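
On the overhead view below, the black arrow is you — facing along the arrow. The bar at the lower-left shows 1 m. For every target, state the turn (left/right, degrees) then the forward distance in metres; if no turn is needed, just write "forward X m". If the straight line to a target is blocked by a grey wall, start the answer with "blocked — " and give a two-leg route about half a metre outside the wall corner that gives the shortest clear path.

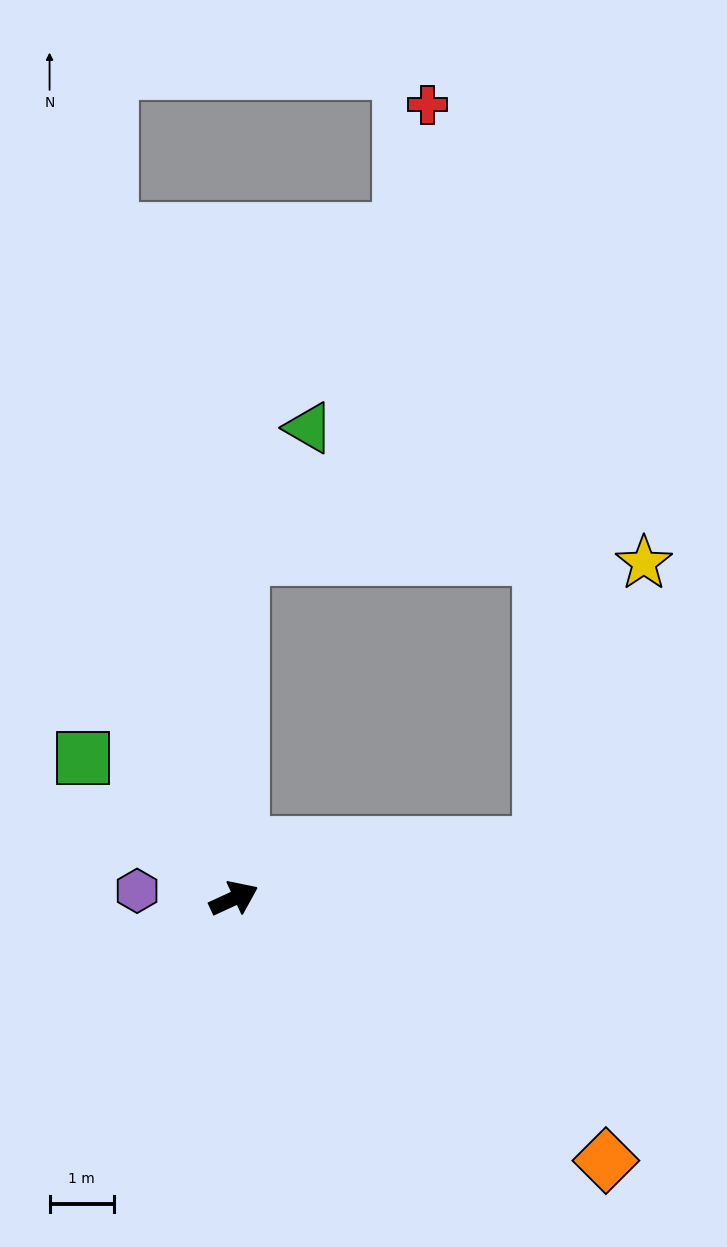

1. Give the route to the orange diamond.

turn right 60°, forward 7.1 m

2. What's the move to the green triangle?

blocked — turn left 64°, forward 5.3 m, then turn right 26°, forward 2.3 m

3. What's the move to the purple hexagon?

turn left 151°, forward 1.5 m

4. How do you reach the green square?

turn left 112°, forward 3.2 m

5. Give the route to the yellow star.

blocked — turn right 15°, forward 4.8 m, then turn left 60°, forward 4.7 m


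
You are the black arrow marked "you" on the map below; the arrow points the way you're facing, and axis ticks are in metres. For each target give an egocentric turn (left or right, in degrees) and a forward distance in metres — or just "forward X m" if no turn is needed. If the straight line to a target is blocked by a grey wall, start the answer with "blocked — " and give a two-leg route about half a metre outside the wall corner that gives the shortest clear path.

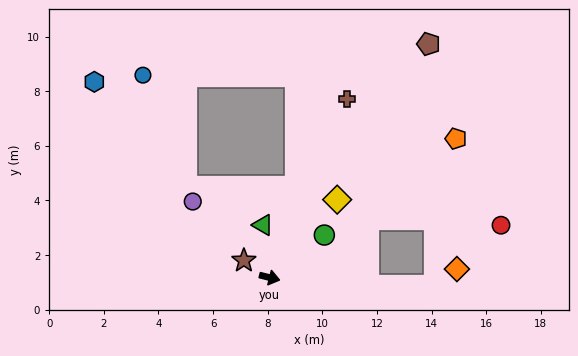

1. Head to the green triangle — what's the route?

turn left 111°, forward 1.9 m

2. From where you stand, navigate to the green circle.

turn left 52°, forward 2.5 m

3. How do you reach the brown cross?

turn left 81°, forward 7.1 m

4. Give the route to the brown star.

turn left 161°, forward 1.1 m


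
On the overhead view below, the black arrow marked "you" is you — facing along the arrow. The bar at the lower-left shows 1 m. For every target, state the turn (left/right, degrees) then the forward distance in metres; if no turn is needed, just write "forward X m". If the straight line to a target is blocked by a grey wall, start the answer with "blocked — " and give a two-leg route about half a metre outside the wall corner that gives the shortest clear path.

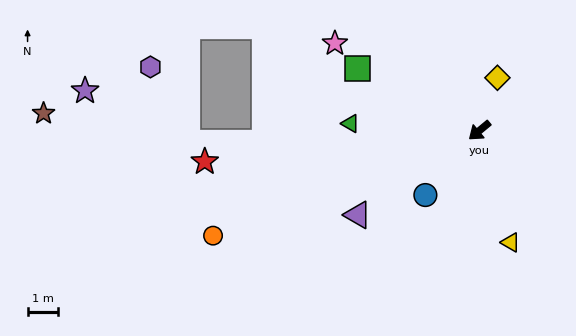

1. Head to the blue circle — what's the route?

turn left 10°, forward 2.7 m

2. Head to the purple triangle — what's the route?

turn right 5°, forward 4.8 m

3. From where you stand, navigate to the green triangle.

turn right 43°, forward 4.2 m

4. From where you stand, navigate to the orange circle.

turn right 18°, forward 9.3 m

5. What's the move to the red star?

turn right 33°, forward 9.0 m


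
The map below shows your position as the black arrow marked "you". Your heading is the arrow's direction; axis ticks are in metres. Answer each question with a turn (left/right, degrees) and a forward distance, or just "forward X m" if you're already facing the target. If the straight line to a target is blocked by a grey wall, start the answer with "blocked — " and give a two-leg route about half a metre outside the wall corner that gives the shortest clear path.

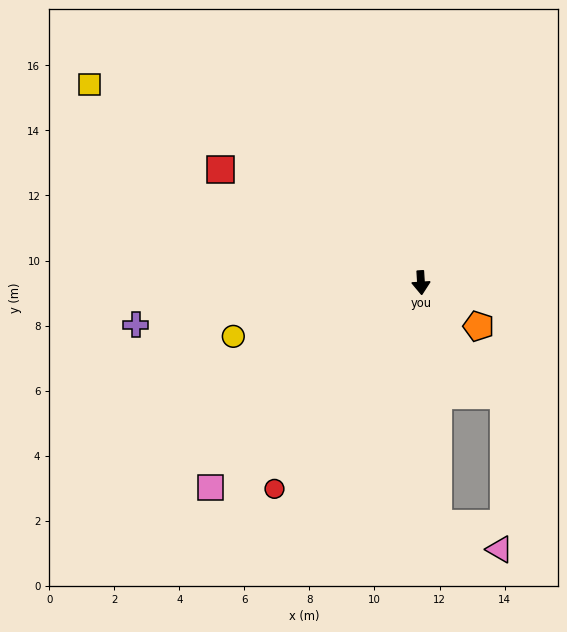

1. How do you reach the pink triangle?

blocked — forward 7.4 m, then turn left 64°, forward 2.0 m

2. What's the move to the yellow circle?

turn right 78°, forward 6.0 m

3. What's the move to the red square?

turn right 123°, forward 7.1 m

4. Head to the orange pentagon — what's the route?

turn left 49°, forward 2.2 m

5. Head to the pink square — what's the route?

turn right 49°, forward 9.0 m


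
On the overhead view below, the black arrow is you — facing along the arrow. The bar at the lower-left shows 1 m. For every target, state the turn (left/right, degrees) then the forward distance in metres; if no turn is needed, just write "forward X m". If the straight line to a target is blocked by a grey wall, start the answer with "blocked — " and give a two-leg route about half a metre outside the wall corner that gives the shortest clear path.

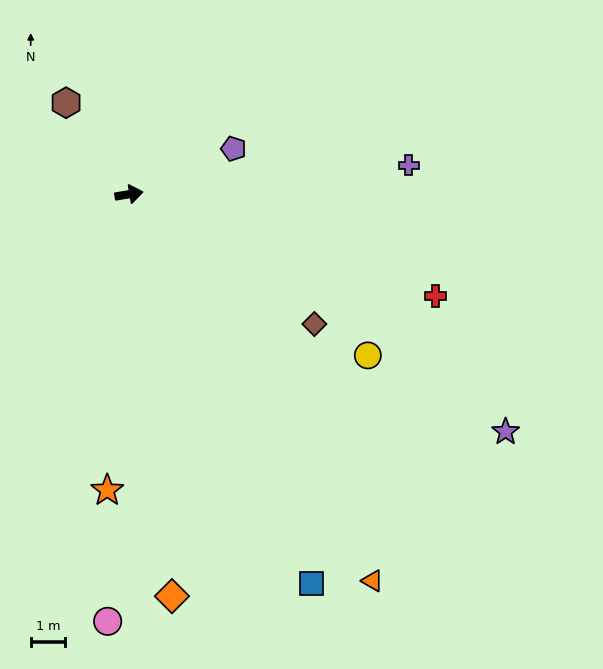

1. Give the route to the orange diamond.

turn right 93°, forward 11.8 m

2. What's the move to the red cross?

turn right 28°, forward 9.4 m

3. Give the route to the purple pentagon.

turn left 14°, forward 3.3 m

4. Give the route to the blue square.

turn right 74°, forward 12.6 m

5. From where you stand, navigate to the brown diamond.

turn right 44°, forward 6.6 m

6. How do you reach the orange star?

turn right 104°, forward 8.7 m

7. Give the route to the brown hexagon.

turn left 115°, forward 3.2 m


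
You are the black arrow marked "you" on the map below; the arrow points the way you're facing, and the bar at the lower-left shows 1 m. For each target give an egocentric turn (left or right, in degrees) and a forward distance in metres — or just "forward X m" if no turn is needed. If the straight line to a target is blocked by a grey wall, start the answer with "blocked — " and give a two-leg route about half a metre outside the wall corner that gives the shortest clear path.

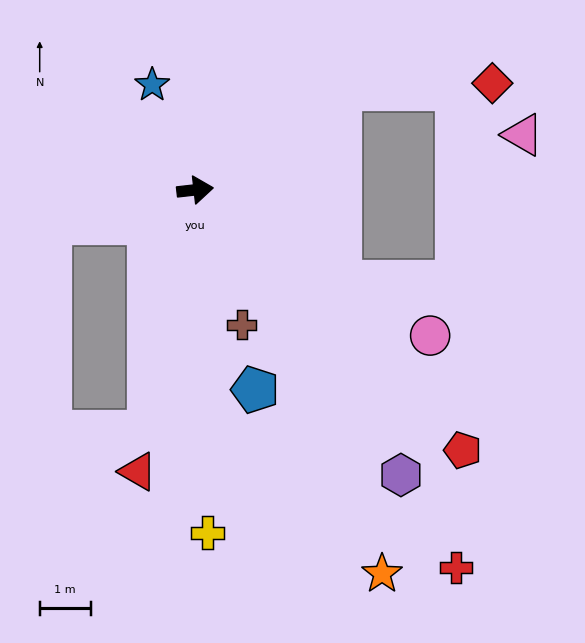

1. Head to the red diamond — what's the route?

blocked — turn left 28°, forward 3.5 m, then turn right 32°, forward 3.0 m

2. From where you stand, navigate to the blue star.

turn left 106°, forward 2.2 m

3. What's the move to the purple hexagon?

turn right 61°, forward 6.9 m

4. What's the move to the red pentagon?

turn right 51°, forward 7.3 m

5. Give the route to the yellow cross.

turn right 94°, forward 6.7 m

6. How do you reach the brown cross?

turn right 77°, forward 2.8 m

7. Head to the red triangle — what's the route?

turn right 108°, forward 5.6 m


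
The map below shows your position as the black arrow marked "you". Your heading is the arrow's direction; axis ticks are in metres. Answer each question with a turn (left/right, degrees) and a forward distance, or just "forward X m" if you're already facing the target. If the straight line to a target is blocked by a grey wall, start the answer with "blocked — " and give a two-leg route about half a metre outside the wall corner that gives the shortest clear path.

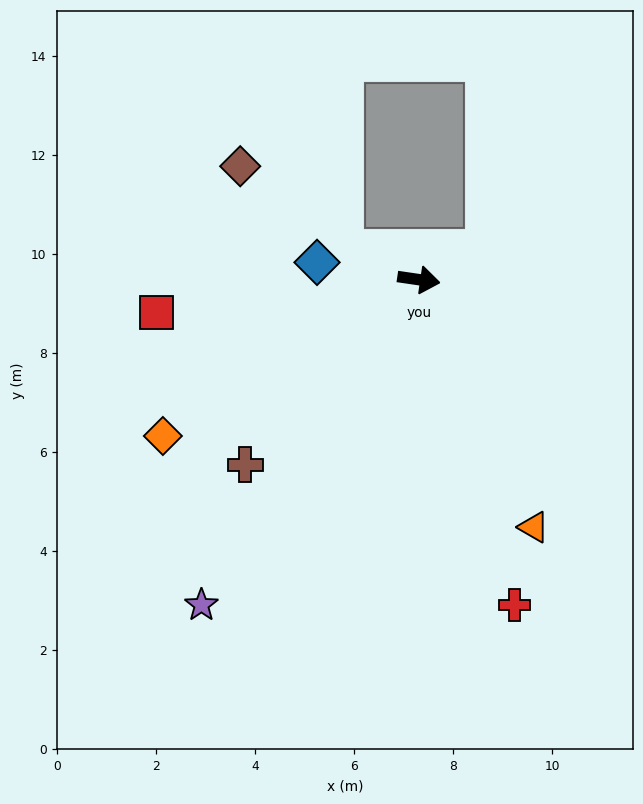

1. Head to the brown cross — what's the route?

turn right 125°, forward 5.1 m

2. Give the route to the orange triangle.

turn right 57°, forward 5.5 m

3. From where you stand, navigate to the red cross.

turn right 65°, forward 6.9 m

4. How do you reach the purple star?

turn right 115°, forward 7.9 m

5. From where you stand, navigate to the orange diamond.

turn right 140°, forward 6.1 m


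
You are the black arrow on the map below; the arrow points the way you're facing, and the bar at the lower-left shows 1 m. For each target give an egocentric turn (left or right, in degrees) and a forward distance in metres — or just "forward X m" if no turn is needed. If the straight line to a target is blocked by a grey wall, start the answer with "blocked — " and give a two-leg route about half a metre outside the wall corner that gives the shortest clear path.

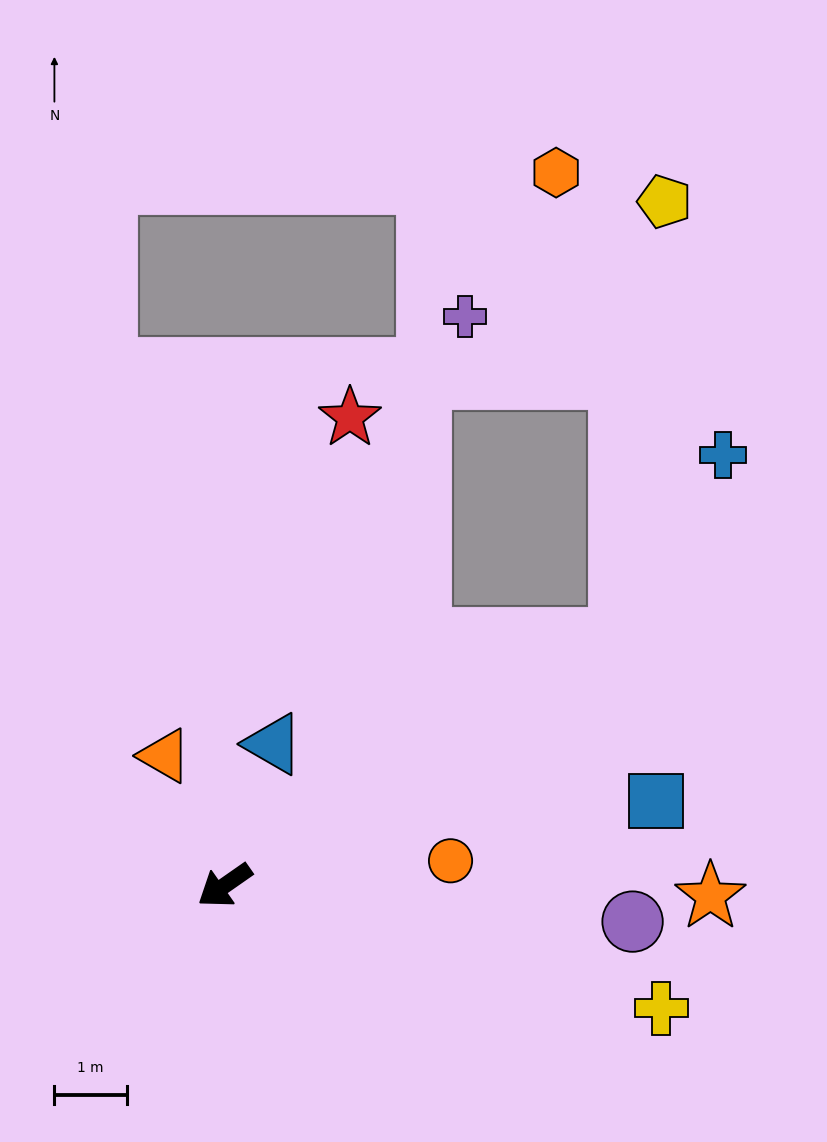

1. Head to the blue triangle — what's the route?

turn right 144°, forward 2.1 m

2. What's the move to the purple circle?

turn left 140°, forward 5.7 m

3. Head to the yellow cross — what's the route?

turn left 129°, forward 6.3 m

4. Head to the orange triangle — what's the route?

turn right 100°, forward 2.0 m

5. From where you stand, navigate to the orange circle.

turn left 151°, forward 3.1 m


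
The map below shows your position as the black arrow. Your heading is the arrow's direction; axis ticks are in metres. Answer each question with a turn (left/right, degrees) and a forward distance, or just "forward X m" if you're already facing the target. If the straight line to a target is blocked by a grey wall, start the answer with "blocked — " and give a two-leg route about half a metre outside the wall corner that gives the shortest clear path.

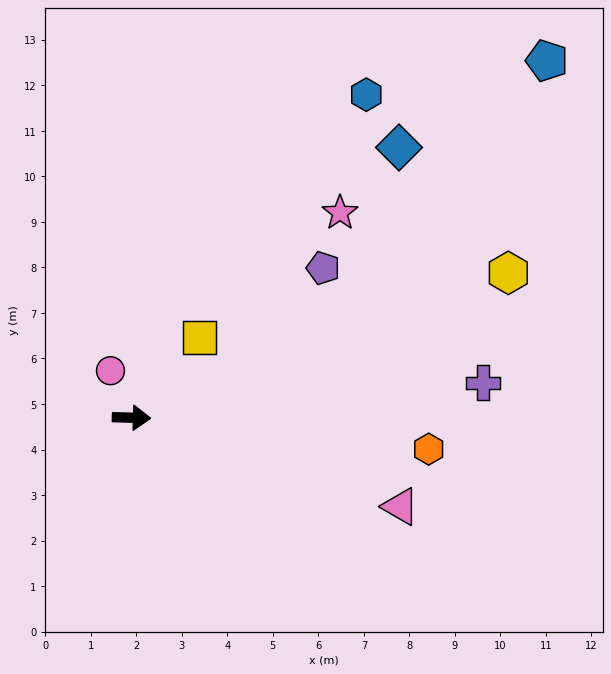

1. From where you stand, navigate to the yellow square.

turn left 51°, forward 2.3 m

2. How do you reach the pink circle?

turn left 116°, forward 1.1 m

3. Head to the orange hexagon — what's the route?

turn right 4°, forward 6.6 m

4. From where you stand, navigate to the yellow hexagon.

turn left 23°, forward 8.9 m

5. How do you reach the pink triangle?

turn right 17°, forward 6.2 m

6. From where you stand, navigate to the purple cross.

turn left 7°, forward 7.8 m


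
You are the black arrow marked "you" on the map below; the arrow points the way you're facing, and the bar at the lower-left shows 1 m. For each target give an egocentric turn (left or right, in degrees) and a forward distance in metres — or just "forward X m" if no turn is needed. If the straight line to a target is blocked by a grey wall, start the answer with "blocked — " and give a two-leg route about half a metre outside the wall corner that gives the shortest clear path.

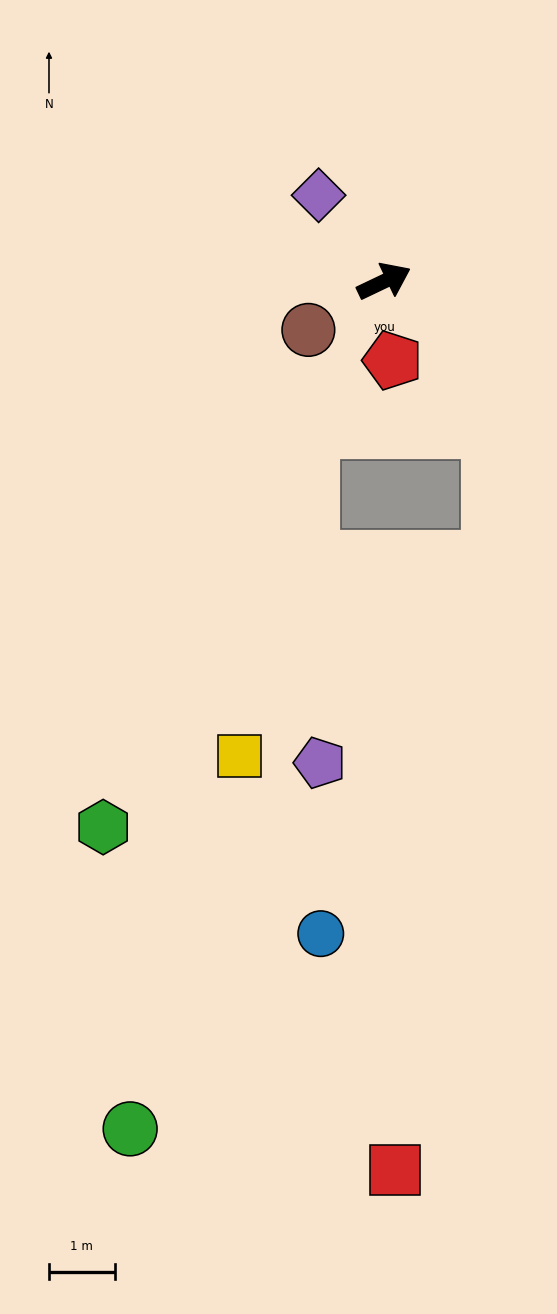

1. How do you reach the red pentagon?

turn right 109°, forward 1.2 m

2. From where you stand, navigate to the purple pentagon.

blocked — turn right 142°, forward 2.5 m, then turn left 28°, forward 5.1 m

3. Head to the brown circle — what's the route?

turn right 173°, forward 1.4 m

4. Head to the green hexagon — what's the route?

turn right 143°, forward 9.3 m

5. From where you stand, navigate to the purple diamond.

turn left 102°, forward 1.6 m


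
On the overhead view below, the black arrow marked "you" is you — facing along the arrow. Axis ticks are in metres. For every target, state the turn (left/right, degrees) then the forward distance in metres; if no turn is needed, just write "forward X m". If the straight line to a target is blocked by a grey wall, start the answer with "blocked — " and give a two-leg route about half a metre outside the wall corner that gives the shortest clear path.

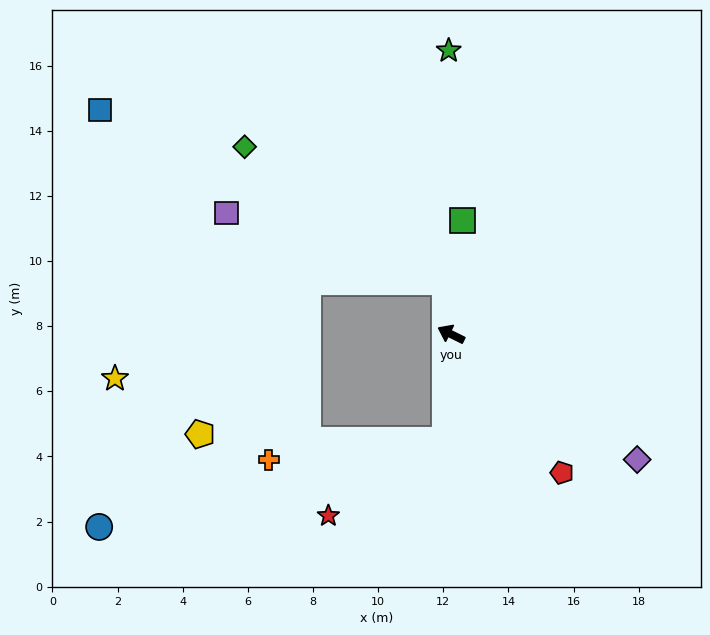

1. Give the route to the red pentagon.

turn left 155°, forward 5.4 m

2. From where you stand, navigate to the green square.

turn right 69°, forward 3.5 m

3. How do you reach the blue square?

blocked — turn right 58°, forward 1.6 m, then turn left 58°, forward 11.9 m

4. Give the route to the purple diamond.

turn left 172°, forward 6.9 m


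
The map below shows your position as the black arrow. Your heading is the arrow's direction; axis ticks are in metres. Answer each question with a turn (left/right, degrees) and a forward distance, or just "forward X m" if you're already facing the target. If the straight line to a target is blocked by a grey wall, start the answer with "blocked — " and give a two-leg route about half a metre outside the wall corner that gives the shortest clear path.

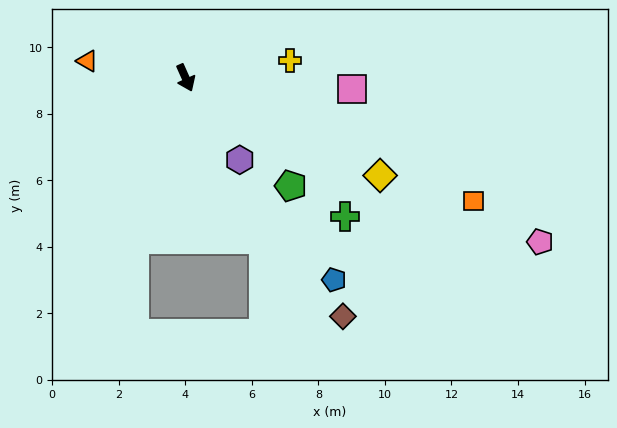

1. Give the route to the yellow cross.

turn left 75°, forward 3.2 m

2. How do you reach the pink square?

turn left 62°, forward 5.0 m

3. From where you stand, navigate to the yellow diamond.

turn left 39°, forward 6.5 m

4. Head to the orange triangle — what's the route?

turn right 124°, forward 3.0 m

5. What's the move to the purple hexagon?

turn left 9°, forward 3.0 m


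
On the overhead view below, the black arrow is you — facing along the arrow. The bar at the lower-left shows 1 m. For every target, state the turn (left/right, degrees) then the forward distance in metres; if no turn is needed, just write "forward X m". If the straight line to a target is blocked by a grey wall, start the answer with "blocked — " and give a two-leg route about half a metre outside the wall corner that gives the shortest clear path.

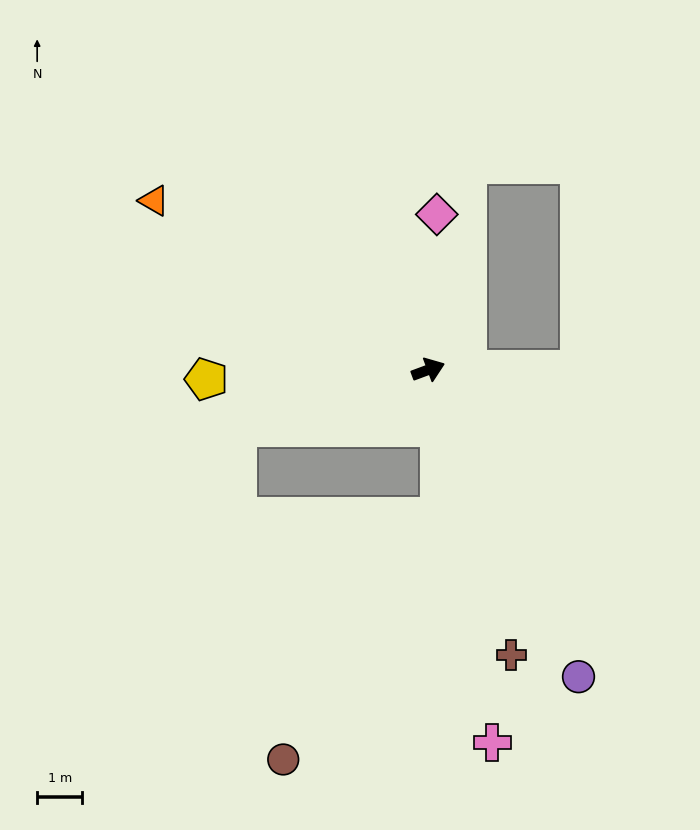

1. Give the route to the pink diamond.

turn left 66°, forward 3.5 m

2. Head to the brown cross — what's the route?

turn right 94°, forward 6.6 m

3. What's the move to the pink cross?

turn right 101°, forward 8.4 m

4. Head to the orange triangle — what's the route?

turn left 128°, forward 7.2 m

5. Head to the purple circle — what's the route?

turn right 84°, forward 7.6 m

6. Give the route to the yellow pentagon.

turn left 162°, forward 4.9 m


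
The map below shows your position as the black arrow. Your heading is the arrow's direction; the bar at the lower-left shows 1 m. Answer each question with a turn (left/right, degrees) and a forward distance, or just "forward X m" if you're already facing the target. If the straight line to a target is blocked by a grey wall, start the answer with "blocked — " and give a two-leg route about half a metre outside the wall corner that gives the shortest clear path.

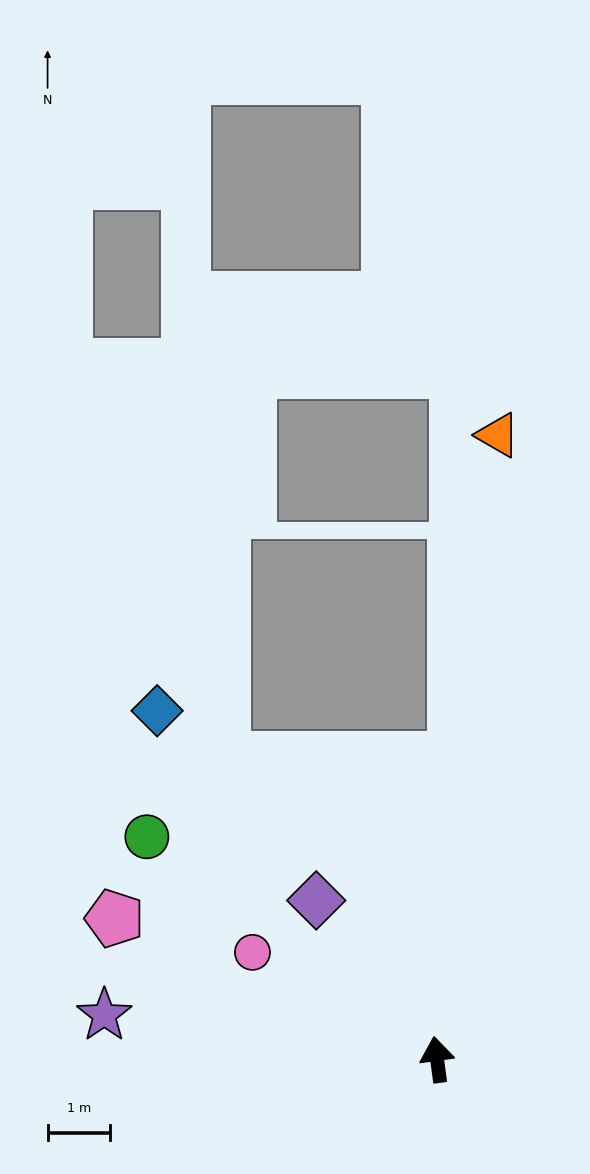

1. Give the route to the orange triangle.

turn right 13°, forward 10.1 m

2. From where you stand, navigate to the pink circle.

turn left 52°, forward 3.4 m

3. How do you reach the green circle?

turn left 45°, forward 5.9 m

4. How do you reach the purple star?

turn left 75°, forward 5.4 m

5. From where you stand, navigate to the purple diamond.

turn left 30°, forward 3.2 m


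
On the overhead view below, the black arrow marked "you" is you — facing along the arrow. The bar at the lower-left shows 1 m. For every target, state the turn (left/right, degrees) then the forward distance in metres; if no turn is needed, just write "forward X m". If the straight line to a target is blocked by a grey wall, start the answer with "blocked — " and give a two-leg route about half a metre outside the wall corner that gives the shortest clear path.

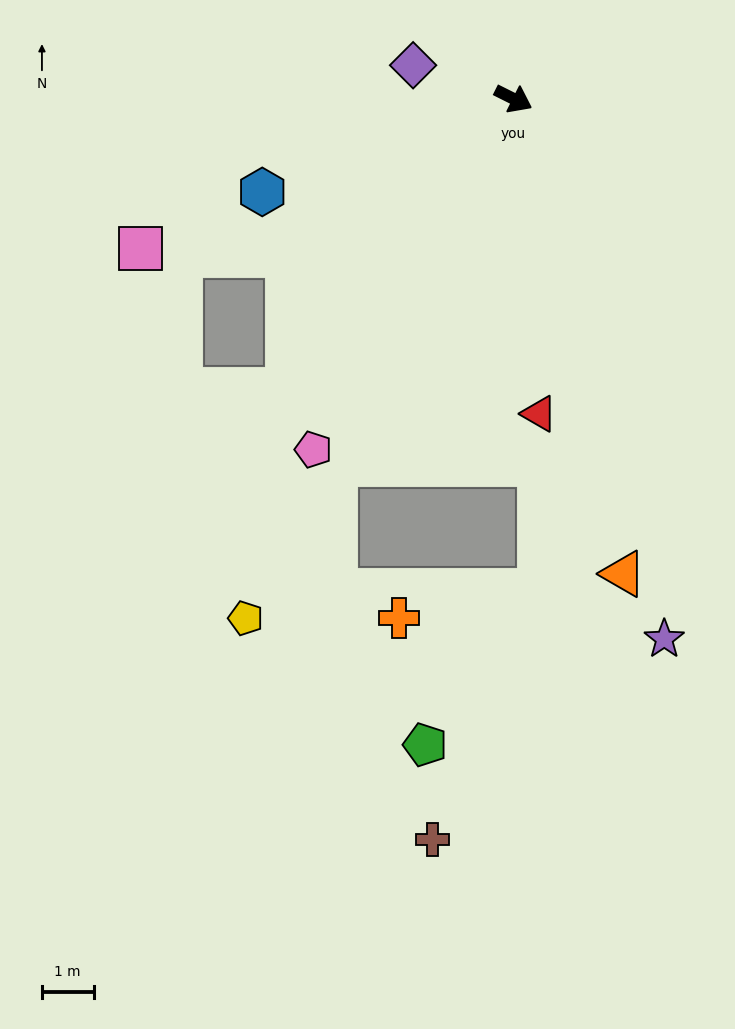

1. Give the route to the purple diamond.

turn right 172°, forward 2.1 m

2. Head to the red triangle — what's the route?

turn right 59°, forward 6.1 m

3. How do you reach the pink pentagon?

turn right 93°, forward 7.8 m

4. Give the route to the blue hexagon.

turn right 133°, forward 5.2 m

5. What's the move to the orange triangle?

turn right 50°, forward 9.5 m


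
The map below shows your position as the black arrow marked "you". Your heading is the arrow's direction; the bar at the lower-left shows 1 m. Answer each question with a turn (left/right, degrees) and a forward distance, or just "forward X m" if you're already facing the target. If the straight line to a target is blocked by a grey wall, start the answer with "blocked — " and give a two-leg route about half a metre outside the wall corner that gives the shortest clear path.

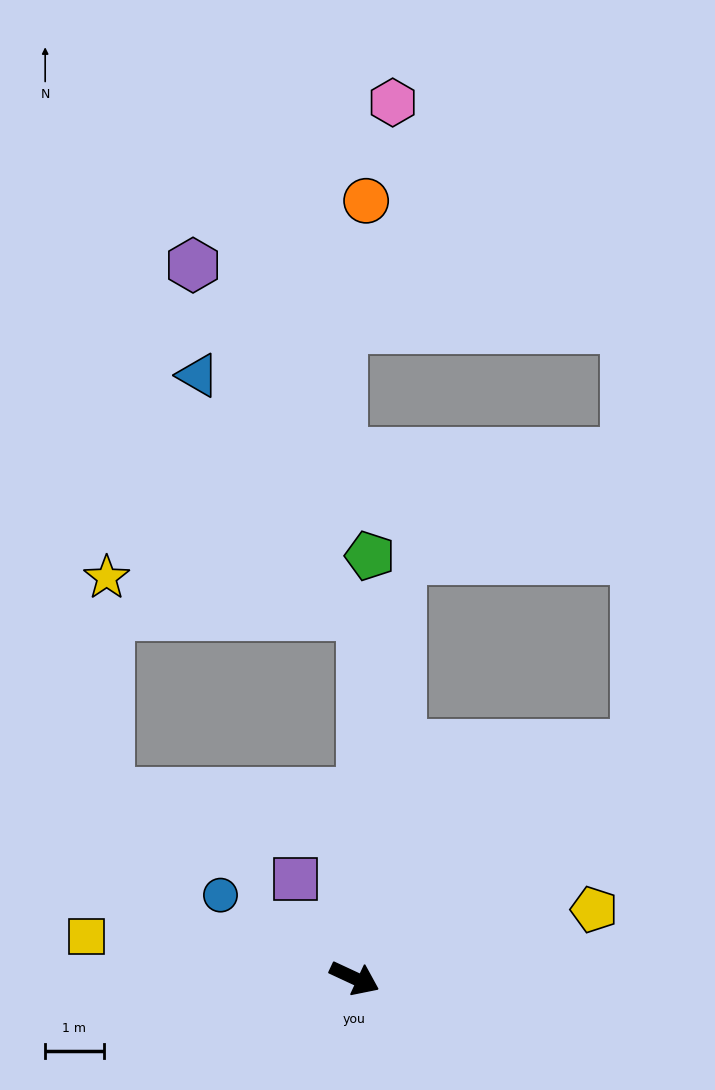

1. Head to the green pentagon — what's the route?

turn left 113°, forward 7.2 m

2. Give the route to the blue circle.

turn left 173°, forward 2.7 m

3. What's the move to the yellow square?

turn right 164°, forward 4.6 m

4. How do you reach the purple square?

turn left 146°, forward 2.0 m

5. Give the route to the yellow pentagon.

turn left 41°, forward 4.3 m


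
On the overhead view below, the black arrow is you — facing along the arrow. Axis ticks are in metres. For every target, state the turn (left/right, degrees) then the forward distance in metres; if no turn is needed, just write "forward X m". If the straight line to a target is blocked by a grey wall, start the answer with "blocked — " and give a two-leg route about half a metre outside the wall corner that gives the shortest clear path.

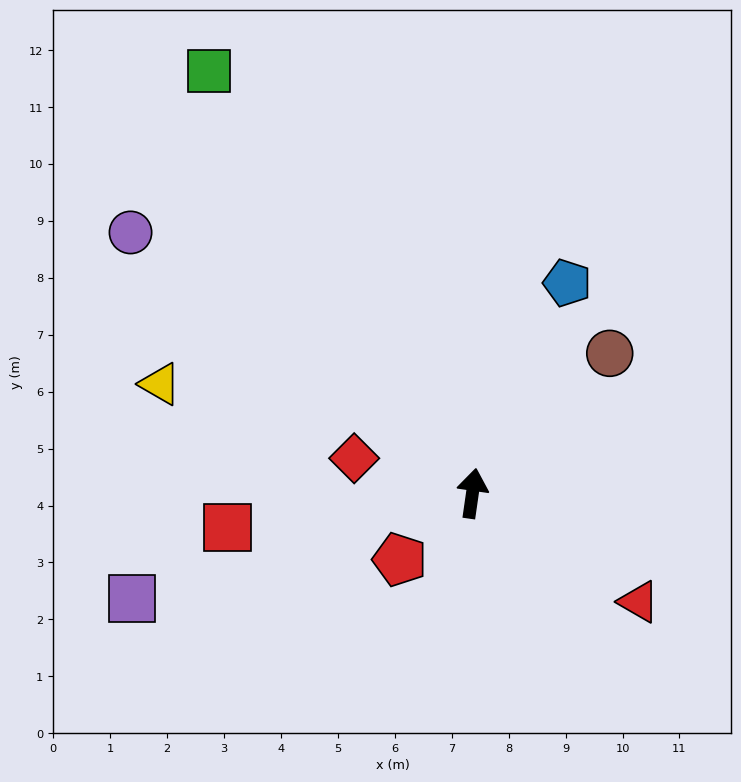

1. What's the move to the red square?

turn left 106°, forward 4.3 m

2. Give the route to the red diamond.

turn left 82°, forward 2.2 m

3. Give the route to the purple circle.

turn left 61°, forward 7.6 m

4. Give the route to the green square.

turn left 40°, forward 8.8 m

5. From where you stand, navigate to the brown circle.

turn right 36°, forward 3.4 m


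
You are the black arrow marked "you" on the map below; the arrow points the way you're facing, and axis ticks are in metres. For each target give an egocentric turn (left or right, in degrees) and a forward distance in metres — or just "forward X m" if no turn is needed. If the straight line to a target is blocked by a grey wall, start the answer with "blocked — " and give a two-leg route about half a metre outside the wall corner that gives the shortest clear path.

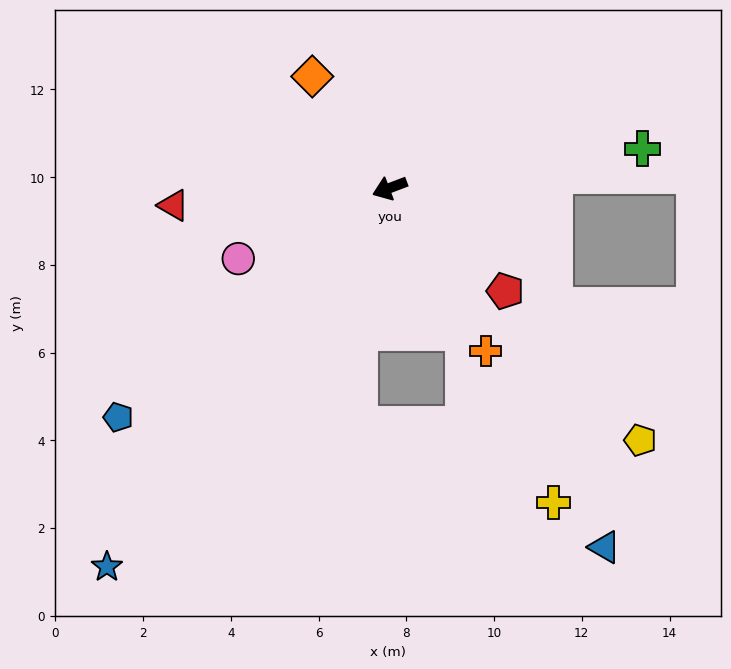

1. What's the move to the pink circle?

turn left 4°, forward 3.8 m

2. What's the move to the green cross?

turn left 168°, forward 5.8 m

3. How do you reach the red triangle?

turn right 16°, forward 4.9 m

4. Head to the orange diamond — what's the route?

turn right 76°, forward 3.1 m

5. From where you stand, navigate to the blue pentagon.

turn left 19°, forward 8.1 m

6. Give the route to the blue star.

turn left 32°, forward 10.8 m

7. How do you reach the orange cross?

turn left 100°, forward 4.3 m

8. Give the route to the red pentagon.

turn left 117°, forward 3.5 m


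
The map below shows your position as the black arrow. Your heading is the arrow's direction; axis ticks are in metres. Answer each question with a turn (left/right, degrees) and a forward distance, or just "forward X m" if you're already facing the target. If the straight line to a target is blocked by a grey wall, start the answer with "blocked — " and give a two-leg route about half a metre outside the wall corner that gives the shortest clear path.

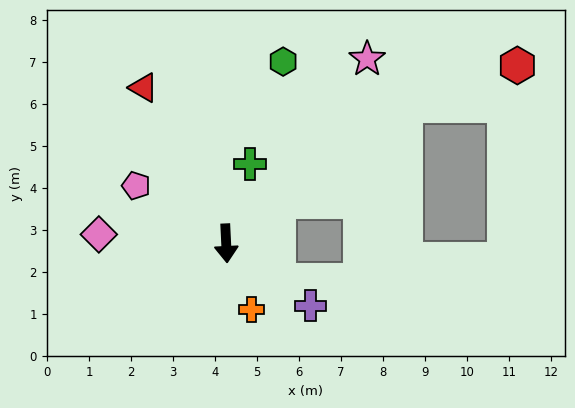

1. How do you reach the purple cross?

turn left 51°, forward 2.5 m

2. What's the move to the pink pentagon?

turn right 125°, forward 2.5 m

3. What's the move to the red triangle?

turn right 155°, forward 4.2 m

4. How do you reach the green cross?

turn left 161°, forward 2.0 m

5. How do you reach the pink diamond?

turn right 97°, forward 3.0 m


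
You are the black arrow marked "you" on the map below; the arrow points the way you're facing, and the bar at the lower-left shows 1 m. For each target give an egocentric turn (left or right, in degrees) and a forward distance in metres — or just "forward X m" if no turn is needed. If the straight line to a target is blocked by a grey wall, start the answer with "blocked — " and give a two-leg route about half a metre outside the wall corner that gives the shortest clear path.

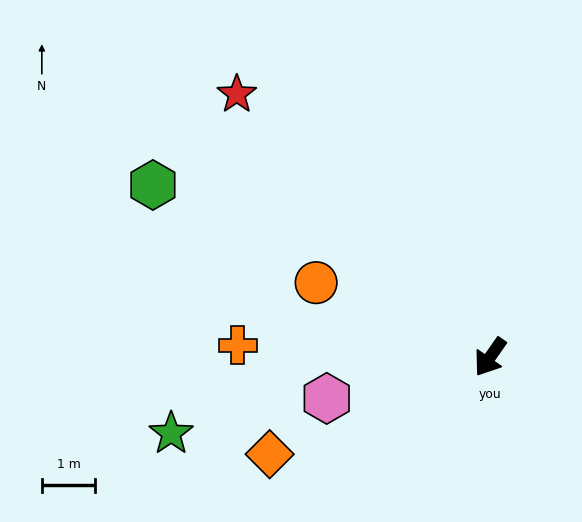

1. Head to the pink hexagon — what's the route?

turn right 41°, forward 3.2 m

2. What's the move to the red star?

turn right 101°, forward 6.9 m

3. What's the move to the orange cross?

turn right 58°, forward 4.7 m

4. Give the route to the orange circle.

turn right 78°, forward 3.6 m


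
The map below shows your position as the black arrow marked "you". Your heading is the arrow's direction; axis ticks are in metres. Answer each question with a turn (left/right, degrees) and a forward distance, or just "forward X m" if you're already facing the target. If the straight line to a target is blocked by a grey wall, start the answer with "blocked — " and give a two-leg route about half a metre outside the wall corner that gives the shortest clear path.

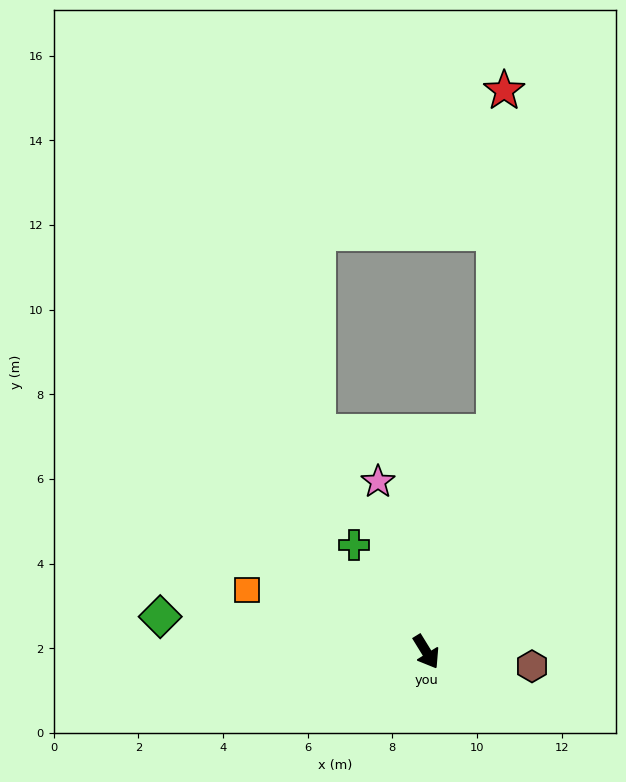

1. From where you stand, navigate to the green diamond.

turn right 129°, forward 6.3 m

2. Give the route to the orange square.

turn right 141°, forward 4.5 m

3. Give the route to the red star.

blocked — turn left 131°, forward 5.4 m, then turn left 16°, forward 8.1 m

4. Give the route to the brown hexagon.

turn left 51°, forward 2.5 m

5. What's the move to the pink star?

turn left 164°, forward 4.2 m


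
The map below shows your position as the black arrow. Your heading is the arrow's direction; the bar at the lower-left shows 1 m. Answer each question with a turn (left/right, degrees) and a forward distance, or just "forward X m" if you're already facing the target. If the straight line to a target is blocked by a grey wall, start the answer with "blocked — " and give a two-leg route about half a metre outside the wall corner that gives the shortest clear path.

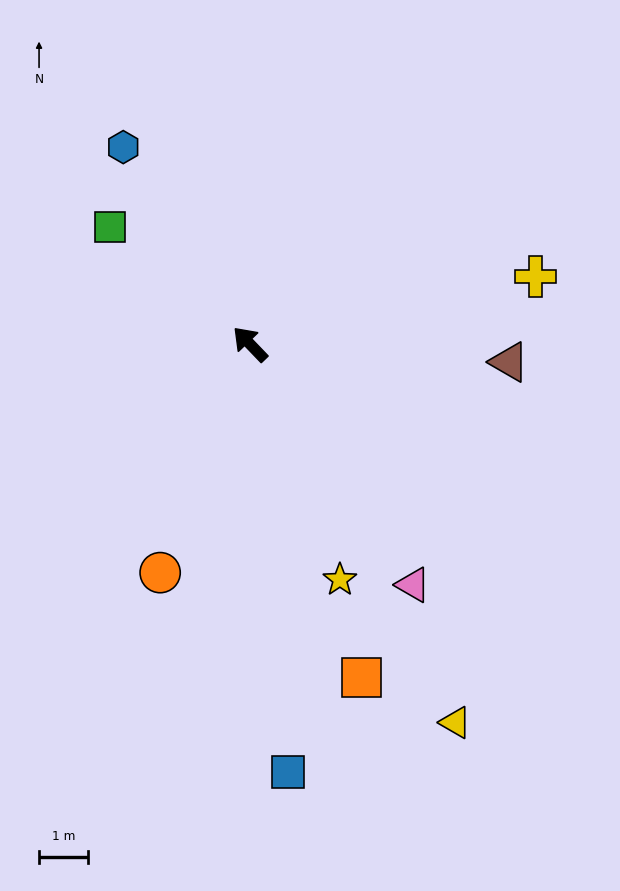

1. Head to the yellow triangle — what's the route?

turn left 165°, forward 8.8 m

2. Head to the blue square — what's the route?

turn left 141°, forward 8.8 m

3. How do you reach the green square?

turn left 6°, forward 3.7 m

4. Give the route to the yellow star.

turn left 157°, forward 5.2 m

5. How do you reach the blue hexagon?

turn right 11°, forward 4.8 m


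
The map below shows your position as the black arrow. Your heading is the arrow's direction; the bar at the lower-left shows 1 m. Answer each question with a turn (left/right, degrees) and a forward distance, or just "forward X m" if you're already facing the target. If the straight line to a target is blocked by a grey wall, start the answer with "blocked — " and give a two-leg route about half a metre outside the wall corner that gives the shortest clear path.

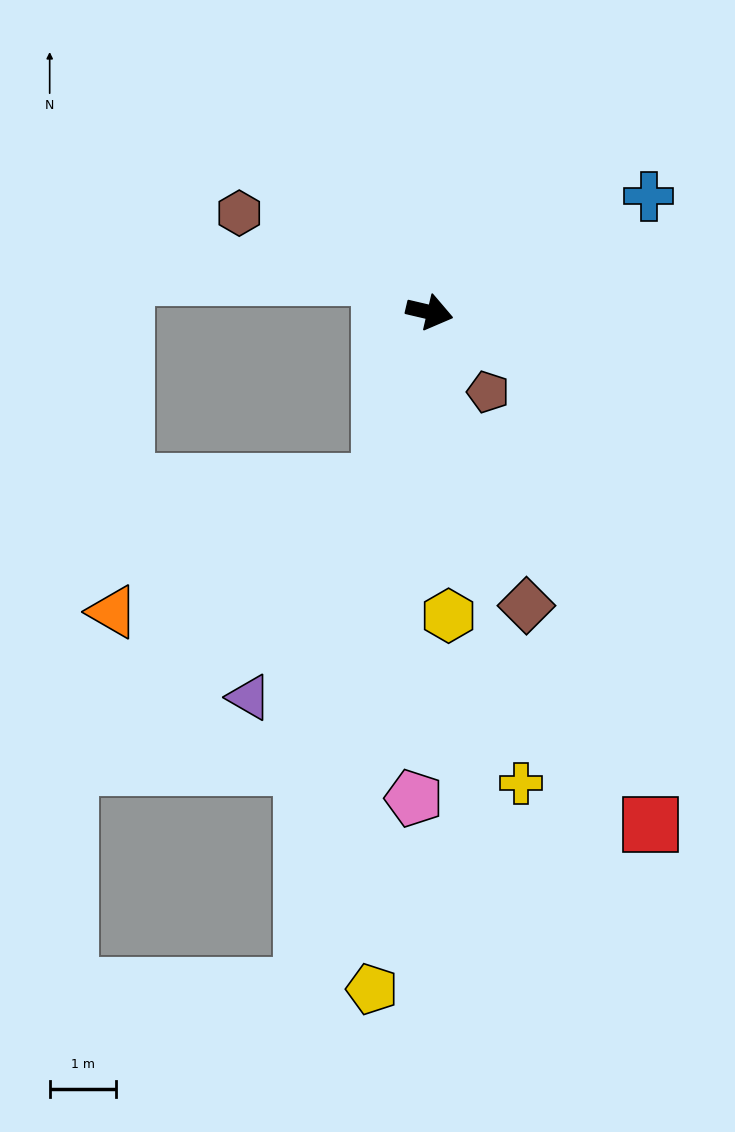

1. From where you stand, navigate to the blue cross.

turn left 41°, forward 3.7 m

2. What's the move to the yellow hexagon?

turn right 73°, forward 4.6 m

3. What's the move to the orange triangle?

blocked — turn right 93°, forward 2.7 m, then turn right 48°, forward 4.5 m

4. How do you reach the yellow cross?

turn right 66°, forward 7.3 m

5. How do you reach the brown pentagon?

turn right 41°, forward 1.5 m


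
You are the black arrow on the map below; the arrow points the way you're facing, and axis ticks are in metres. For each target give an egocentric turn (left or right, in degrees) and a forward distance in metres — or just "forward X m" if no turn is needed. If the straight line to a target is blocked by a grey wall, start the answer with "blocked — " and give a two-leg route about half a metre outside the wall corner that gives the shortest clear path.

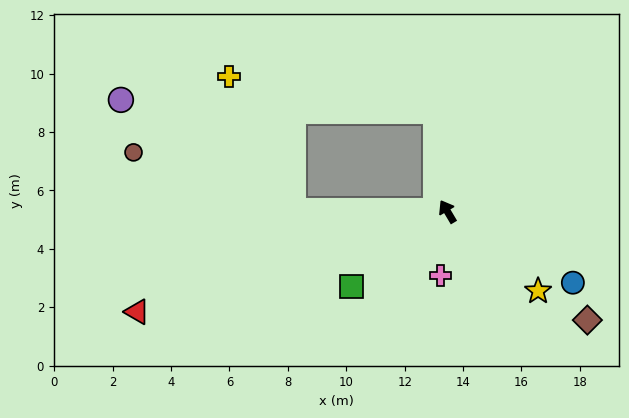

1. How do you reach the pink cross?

turn left 143°, forward 2.2 m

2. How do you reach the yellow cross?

blocked — turn left 59°, forward 5.3 m, then turn right 64°, forward 5.1 m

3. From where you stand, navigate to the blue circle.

turn right 150°, forward 4.9 m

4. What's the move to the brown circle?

blocked — turn left 59°, forward 5.3 m, then turn right 19°, forward 5.8 m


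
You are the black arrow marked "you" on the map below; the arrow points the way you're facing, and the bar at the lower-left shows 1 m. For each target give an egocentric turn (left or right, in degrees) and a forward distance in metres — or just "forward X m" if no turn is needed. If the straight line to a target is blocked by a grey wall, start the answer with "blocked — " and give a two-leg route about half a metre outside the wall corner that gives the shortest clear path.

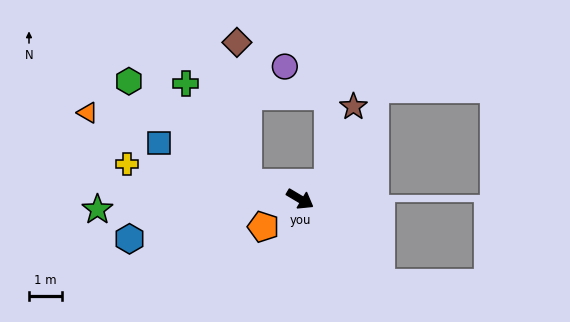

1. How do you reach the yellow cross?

turn right 161°, forward 5.4 m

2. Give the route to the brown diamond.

blocked — turn right 167°, forward 1.6 m, then turn right 68°, forward 4.3 m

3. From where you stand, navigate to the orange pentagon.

turn right 112°, forward 1.4 m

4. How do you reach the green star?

turn right 146°, forward 6.2 m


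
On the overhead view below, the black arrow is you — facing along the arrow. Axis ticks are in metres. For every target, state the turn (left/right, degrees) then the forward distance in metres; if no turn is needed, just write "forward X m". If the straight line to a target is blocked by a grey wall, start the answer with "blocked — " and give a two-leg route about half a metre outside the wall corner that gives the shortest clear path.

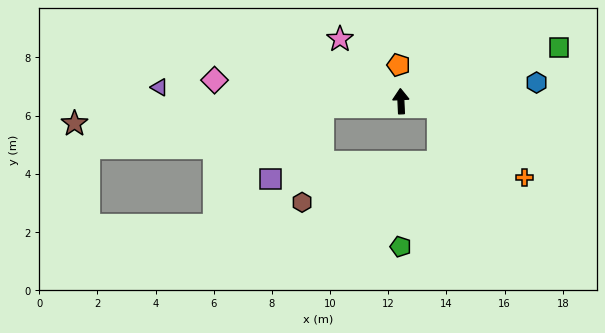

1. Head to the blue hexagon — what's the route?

turn right 85°, forward 4.7 m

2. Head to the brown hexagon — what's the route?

blocked — turn left 91°, forward 2.7 m, then turn left 75°, forward 3.4 m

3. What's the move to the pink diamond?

turn left 81°, forward 6.4 m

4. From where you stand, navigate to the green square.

turn right 74°, forward 5.7 m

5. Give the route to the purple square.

blocked — turn left 91°, forward 2.7 m, then turn left 51°, forward 3.0 m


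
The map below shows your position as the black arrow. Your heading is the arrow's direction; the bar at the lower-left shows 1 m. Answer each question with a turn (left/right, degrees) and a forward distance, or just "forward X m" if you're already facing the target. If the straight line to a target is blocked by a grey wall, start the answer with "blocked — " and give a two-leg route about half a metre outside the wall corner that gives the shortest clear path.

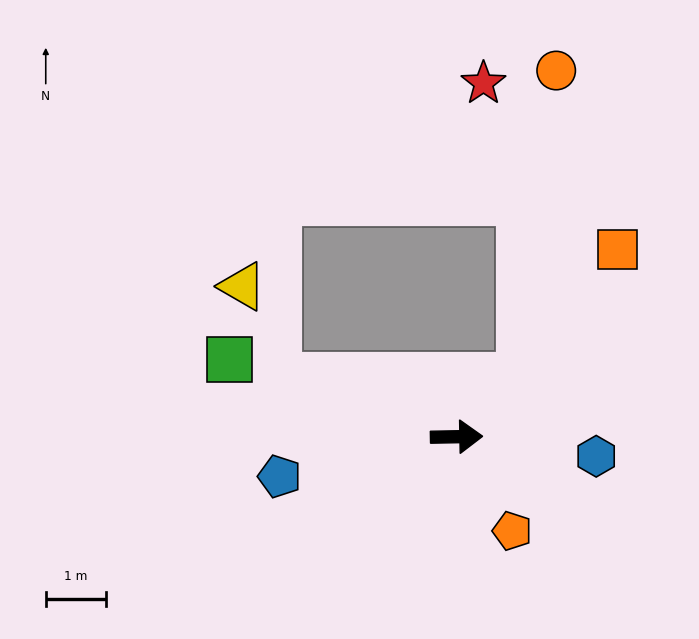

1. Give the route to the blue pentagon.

turn right 168°, forward 3.0 m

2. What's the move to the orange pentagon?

turn right 60°, forward 1.8 m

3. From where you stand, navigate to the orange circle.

blocked — turn left 41°, forward 1.5 m, then turn left 42°, forward 5.1 m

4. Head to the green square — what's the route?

turn left 160°, forward 4.0 m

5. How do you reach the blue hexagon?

turn right 9°, forward 2.3 m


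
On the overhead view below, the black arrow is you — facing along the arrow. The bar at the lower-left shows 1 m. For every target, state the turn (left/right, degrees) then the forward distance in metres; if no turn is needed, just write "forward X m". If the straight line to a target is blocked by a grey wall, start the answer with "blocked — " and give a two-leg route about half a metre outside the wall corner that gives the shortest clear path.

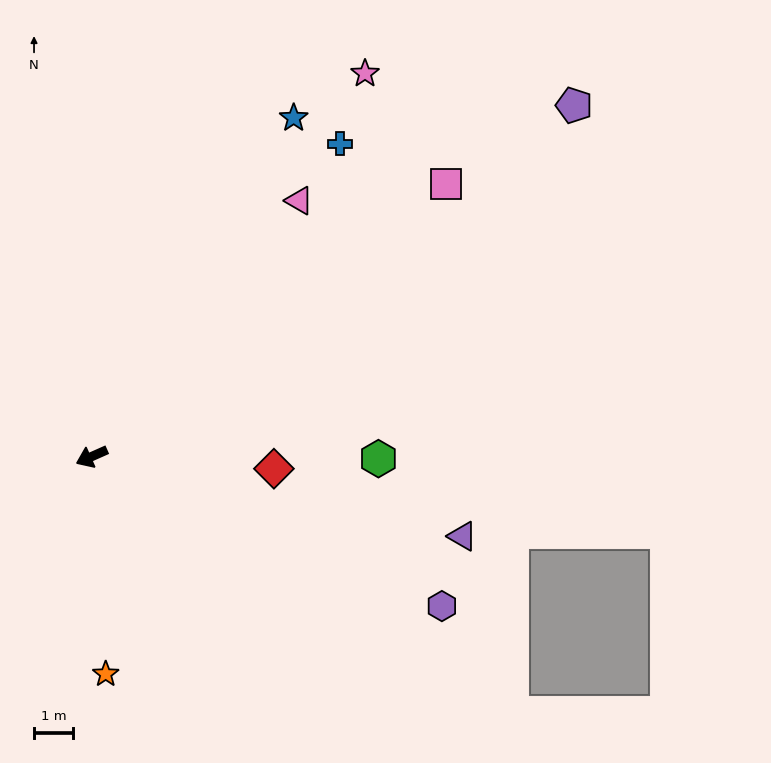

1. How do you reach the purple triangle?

turn left 144°, forward 9.7 m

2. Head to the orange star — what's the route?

turn left 70°, forward 5.6 m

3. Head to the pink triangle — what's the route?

turn right 153°, forward 8.4 m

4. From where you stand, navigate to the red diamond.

turn left 152°, forward 4.7 m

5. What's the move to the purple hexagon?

turn left 133°, forward 9.7 m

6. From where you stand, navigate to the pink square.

turn right 166°, forward 11.4 m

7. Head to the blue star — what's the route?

turn right 145°, forward 10.1 m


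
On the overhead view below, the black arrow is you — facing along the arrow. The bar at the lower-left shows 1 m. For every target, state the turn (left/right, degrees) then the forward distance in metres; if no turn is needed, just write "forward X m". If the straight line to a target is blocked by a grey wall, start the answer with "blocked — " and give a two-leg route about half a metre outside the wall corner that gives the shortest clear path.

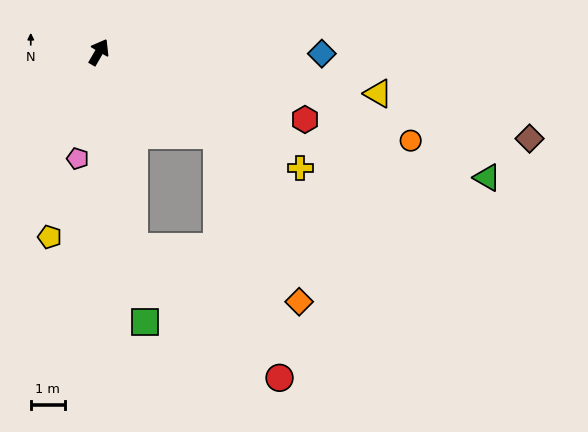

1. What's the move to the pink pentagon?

turn right 161°, forward 3.2 m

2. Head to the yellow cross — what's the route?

turn right 90°, forward 6.8 m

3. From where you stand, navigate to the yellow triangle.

turn right 68°, forward 8.3 m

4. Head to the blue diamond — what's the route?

turn right 60°, forward 6.5 m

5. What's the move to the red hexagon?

turn right 78°, forward 6.3 m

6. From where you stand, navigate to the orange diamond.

blocked — turn right 95°, forward 4.2 m, then turn right 29°, forward 5.5 m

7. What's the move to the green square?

turn right 140°, forward 8.0 m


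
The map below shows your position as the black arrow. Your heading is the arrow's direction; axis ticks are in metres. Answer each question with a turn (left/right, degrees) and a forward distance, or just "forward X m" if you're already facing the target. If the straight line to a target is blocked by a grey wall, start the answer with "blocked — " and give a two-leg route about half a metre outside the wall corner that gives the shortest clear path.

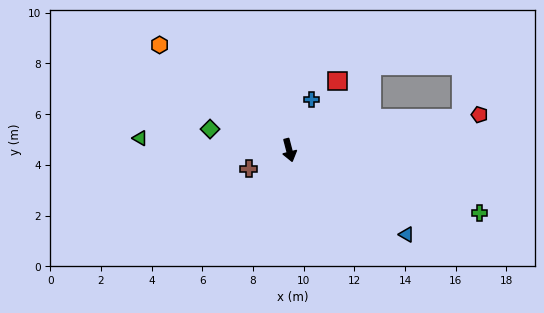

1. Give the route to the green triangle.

turn right 109°, forward 5.9 m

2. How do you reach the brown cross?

turn right 80°, forward 1.8 m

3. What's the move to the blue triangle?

turn left 40°, forward 5.7 m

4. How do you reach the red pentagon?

turn left 86°, forward 7.6 m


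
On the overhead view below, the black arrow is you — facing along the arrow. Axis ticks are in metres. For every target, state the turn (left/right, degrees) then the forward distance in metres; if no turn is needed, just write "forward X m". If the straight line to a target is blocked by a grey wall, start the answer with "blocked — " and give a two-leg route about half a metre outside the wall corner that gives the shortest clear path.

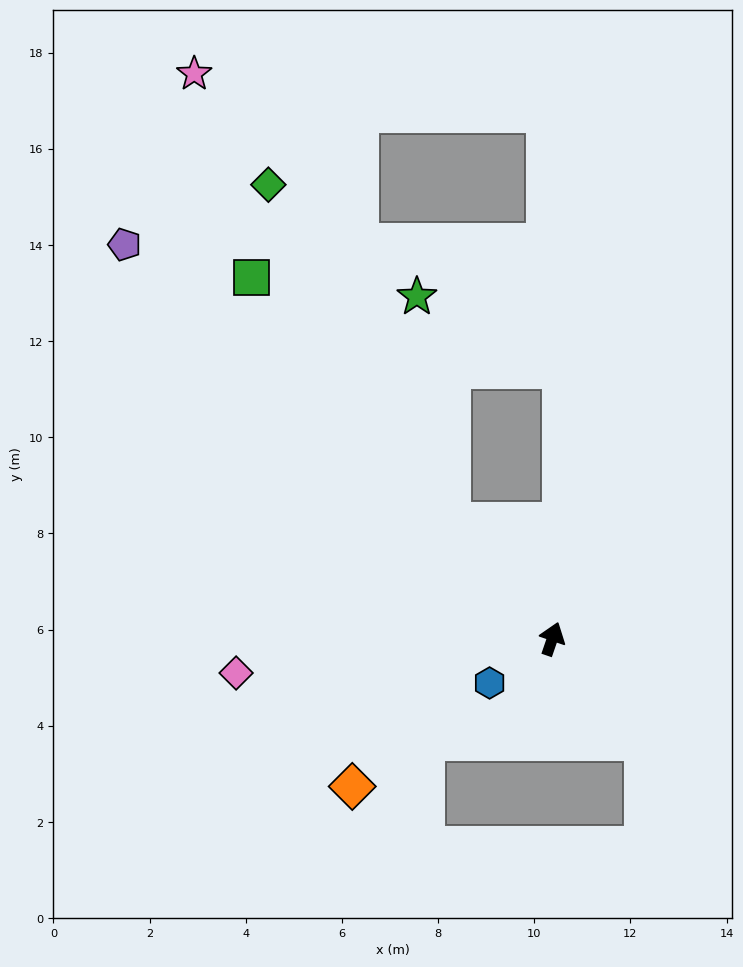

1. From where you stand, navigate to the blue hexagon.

turn left 144°, forward 1.6 m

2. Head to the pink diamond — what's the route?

turn left 115°, forward 6.6 m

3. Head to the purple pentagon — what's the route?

turn left 66°, forward 12.1 m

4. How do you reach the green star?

blocked — turn left 60°, forward 3.2 m, then turn right 33°, forward 4.8 m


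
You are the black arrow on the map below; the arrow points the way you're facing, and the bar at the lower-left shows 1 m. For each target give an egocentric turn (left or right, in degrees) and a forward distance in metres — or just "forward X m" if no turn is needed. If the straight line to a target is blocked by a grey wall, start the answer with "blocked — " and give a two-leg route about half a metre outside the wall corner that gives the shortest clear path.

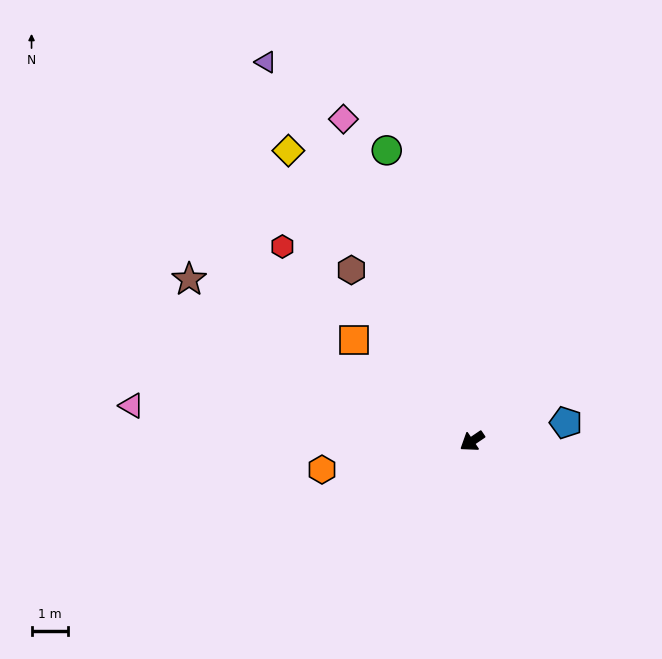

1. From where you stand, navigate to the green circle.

turn right 108°, forward 8.4 m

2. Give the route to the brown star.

turn right 64°, forward 9.0 m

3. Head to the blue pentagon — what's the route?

turn left 157°, forward 2.6 m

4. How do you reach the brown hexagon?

turn right 89°, forward 5.8 m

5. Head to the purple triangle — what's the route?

turn right 96°, forward 11.9 m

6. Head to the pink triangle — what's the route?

turn right 40°, forward 9.5 m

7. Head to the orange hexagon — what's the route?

turn right 23°, forward 4.2 m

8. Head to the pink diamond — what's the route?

turn right 102°, forward 9.6 m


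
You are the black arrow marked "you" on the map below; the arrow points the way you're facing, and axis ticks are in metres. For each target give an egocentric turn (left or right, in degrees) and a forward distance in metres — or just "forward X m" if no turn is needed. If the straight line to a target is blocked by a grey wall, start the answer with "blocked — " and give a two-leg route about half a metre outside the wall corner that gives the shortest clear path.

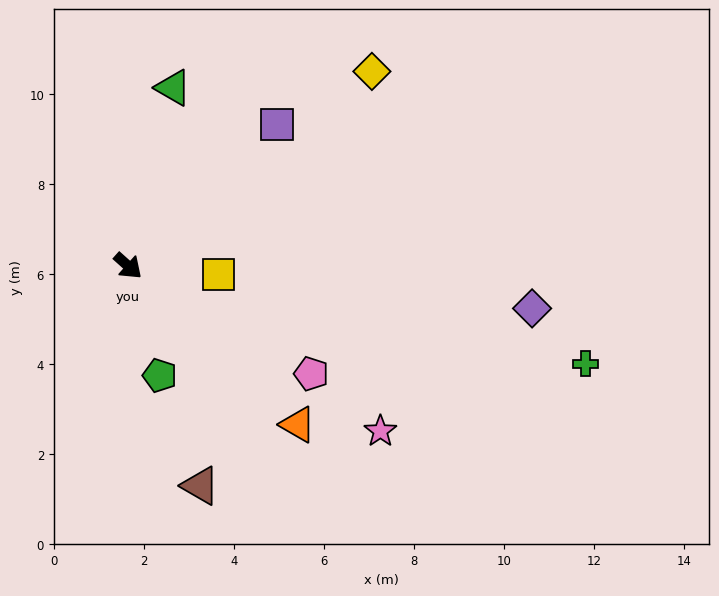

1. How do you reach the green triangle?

turn left 118°, forward 4.1 m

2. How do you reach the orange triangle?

forward 5.2 m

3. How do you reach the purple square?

turn left 85°, forward 4.6 m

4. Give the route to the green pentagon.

turn right 32°, forward 2.5 m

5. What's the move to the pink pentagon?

turn left 11°, forward 4.7 m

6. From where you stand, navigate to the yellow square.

turn left 36°, forward 2.0 m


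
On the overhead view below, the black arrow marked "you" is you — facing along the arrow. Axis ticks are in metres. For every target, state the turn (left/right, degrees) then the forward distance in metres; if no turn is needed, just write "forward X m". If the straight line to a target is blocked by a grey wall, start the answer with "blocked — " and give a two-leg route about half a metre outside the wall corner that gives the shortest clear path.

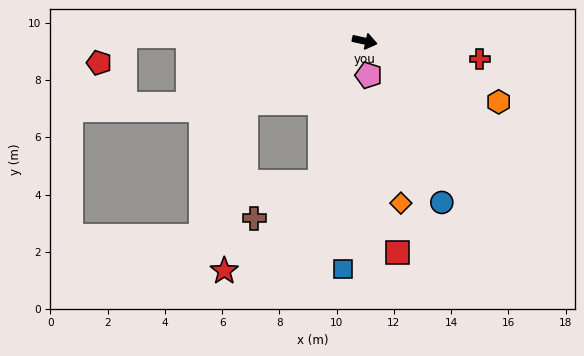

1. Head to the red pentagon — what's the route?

blocked — turn right 169°, forward 8.4 m, then turn left 47°, forward 1.3 m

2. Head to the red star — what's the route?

blocked — turn right 140°, forward 4.7 m, then turn left 55°, forward 5.9 m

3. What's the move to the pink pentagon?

turn right 71°, forward 1.2 m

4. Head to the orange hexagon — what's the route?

turn right 12°, forward 5.1 m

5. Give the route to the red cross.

turn left 4°, forward 4.1 m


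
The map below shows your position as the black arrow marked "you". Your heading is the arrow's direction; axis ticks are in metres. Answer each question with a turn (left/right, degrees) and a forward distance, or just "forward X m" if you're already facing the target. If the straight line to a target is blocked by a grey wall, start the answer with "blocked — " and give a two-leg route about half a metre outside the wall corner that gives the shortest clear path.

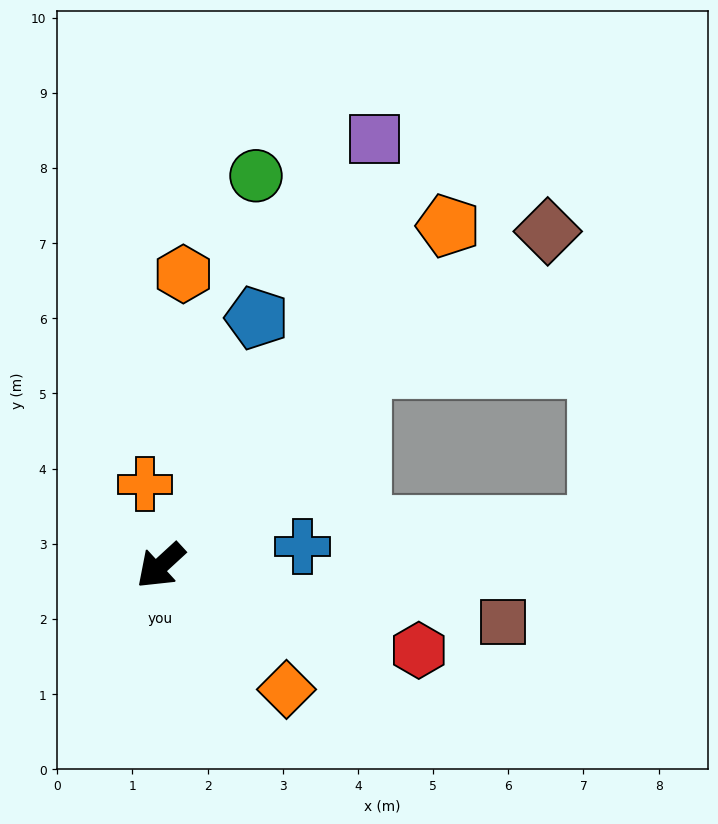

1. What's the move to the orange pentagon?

turn right 173°, forward 5.9 m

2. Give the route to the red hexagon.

turn left 119°, forward 3.6 m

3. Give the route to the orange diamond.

turn left 93°, forward 2.3 m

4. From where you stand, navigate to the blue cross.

turn left 145°, forward 1.9 m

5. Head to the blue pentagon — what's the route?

turn right 154°, forward 3.5 m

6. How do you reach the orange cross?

turn right 122°, forward 1.1 m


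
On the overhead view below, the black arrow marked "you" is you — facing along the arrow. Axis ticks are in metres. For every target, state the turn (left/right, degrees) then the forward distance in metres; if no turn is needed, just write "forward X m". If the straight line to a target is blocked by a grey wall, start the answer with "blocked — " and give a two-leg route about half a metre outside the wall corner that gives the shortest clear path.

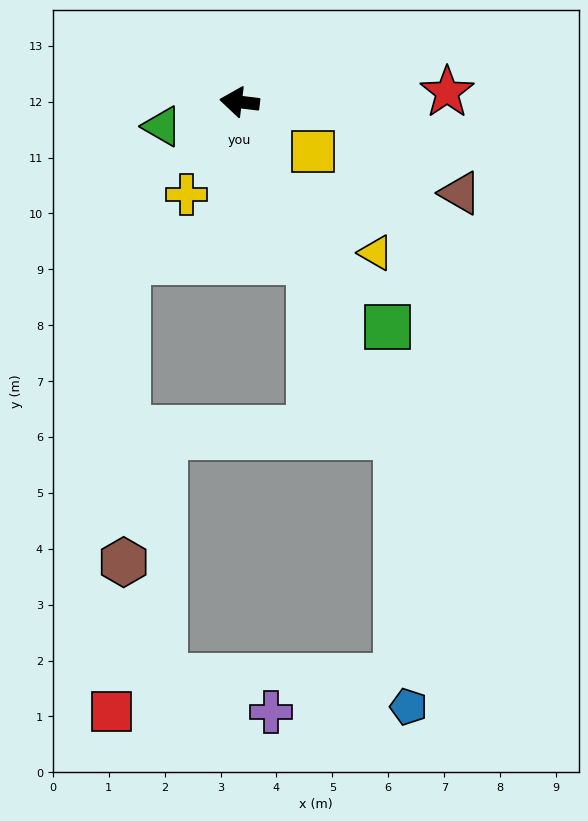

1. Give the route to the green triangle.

turn left 24°, forward 1.5 m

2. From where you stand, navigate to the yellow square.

turn left 153°, forward 1.6 m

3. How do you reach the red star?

turn right 170°, forward 3.7 m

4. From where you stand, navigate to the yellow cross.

turn left 67°, forward 1.9 m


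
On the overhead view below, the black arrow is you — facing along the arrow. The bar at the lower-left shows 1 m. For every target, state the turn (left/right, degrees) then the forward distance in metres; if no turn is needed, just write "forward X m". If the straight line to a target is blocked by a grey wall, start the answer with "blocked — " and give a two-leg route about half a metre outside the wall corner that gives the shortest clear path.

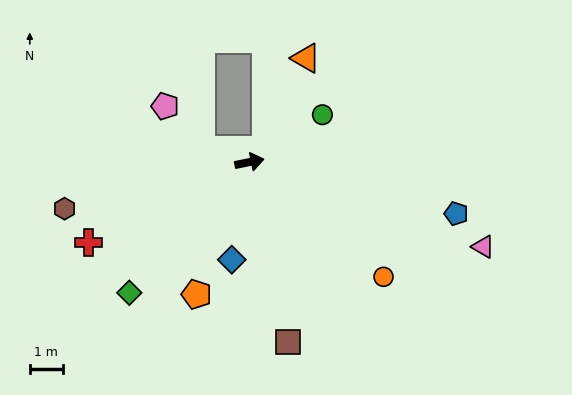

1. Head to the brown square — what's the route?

turn right 89°, forward 5.6 m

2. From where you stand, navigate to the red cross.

turn right 165°, forward 5.4 m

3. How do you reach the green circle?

turn left 21°, forward 2.6 m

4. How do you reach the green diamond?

turn right 144°, forward 5.4 m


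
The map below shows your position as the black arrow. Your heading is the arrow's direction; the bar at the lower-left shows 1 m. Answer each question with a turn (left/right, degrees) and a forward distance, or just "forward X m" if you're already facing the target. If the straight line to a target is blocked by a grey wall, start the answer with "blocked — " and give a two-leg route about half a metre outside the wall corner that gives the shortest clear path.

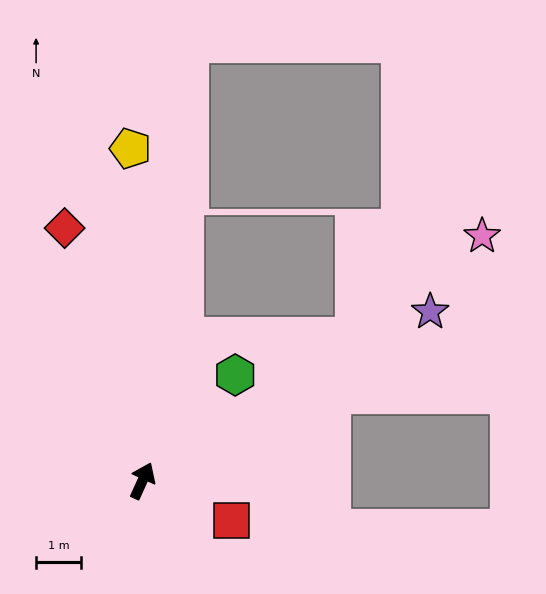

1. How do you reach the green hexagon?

turn right 17°, forward 3.1 m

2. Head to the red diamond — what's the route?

turn left 42°, forward 5.9 m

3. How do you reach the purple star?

turn right 35°, forward 7.4 m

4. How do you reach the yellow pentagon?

turn left 27°, forward 7.4 m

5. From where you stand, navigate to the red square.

turn right 90°, forward 2.2 m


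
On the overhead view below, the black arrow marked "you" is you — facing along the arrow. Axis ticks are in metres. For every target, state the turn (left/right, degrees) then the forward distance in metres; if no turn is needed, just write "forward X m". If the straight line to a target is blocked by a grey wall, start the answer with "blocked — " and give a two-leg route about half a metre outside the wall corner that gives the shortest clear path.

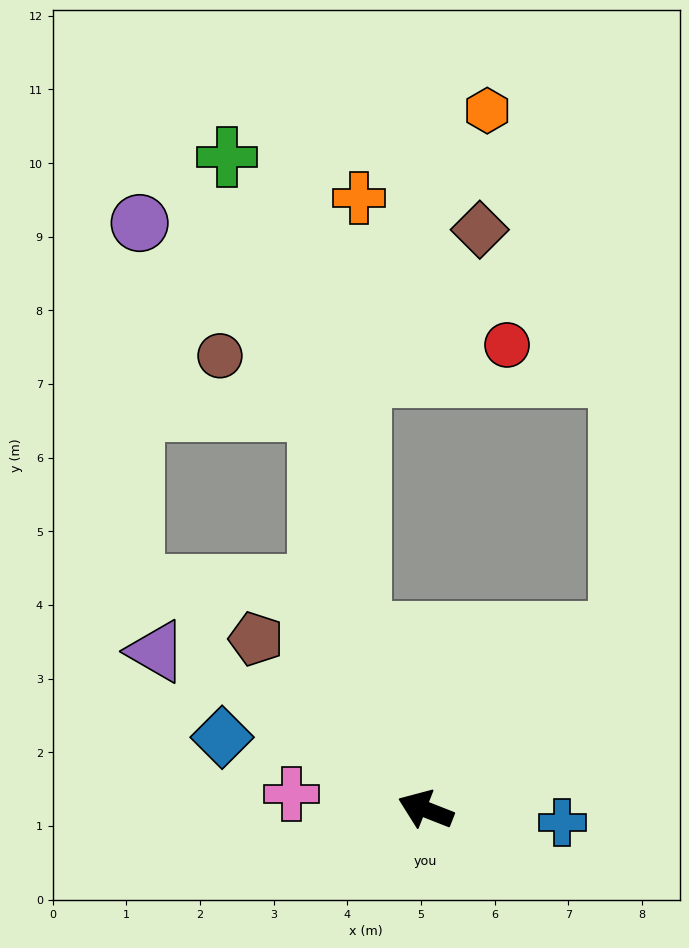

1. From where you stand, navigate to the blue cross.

turn right 164°, forward 1.9 m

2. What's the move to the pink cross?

turn left 15°, forward 1.8 m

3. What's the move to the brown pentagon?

turn right 24°, forward 3.3 m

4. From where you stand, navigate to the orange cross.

blocked — turn right 48°, forward 2.6 m, then turn right 20°, forward 5.9 m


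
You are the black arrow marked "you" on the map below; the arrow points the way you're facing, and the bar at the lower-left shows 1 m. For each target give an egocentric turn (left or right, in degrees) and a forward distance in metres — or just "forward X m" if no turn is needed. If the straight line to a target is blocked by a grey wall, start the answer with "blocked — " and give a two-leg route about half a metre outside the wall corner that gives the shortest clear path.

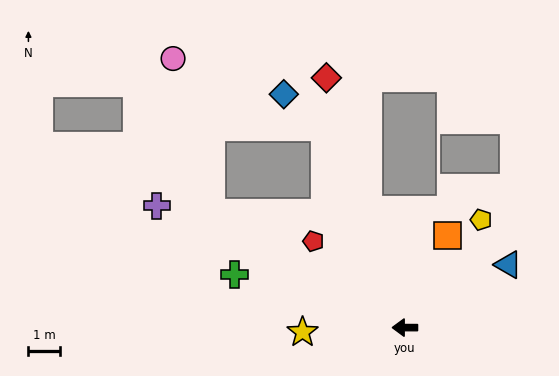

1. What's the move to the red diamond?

turn right 72°, forward 8.3 m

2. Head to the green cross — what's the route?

turn right 17°, forward 5.6 m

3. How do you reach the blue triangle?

turn right 149°, forward 3.8 m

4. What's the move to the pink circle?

blocked — turn right 31°, forward 7.1 m, then turn right 45°, forward 5.0 m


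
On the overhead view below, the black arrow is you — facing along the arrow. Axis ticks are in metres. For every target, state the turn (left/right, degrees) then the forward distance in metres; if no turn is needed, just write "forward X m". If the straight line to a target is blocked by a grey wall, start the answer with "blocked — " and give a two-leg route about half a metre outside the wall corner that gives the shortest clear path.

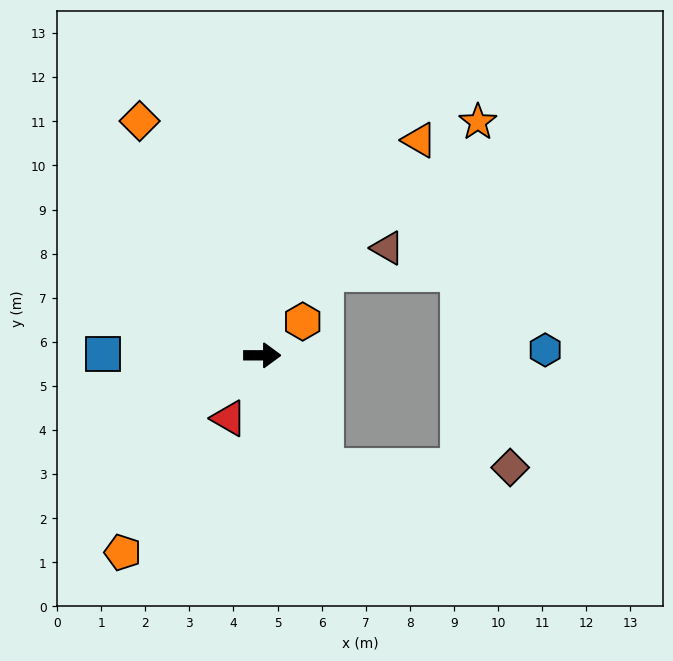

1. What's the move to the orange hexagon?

turn left 40°, forward 1.2 m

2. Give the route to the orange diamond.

turn left 118°, forward 6.0 m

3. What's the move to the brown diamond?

blocked — turn right 60°, forward 2.9 m, then turn left 60°, forward 4.2 m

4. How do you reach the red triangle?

turn right 118°, forward 1.6 m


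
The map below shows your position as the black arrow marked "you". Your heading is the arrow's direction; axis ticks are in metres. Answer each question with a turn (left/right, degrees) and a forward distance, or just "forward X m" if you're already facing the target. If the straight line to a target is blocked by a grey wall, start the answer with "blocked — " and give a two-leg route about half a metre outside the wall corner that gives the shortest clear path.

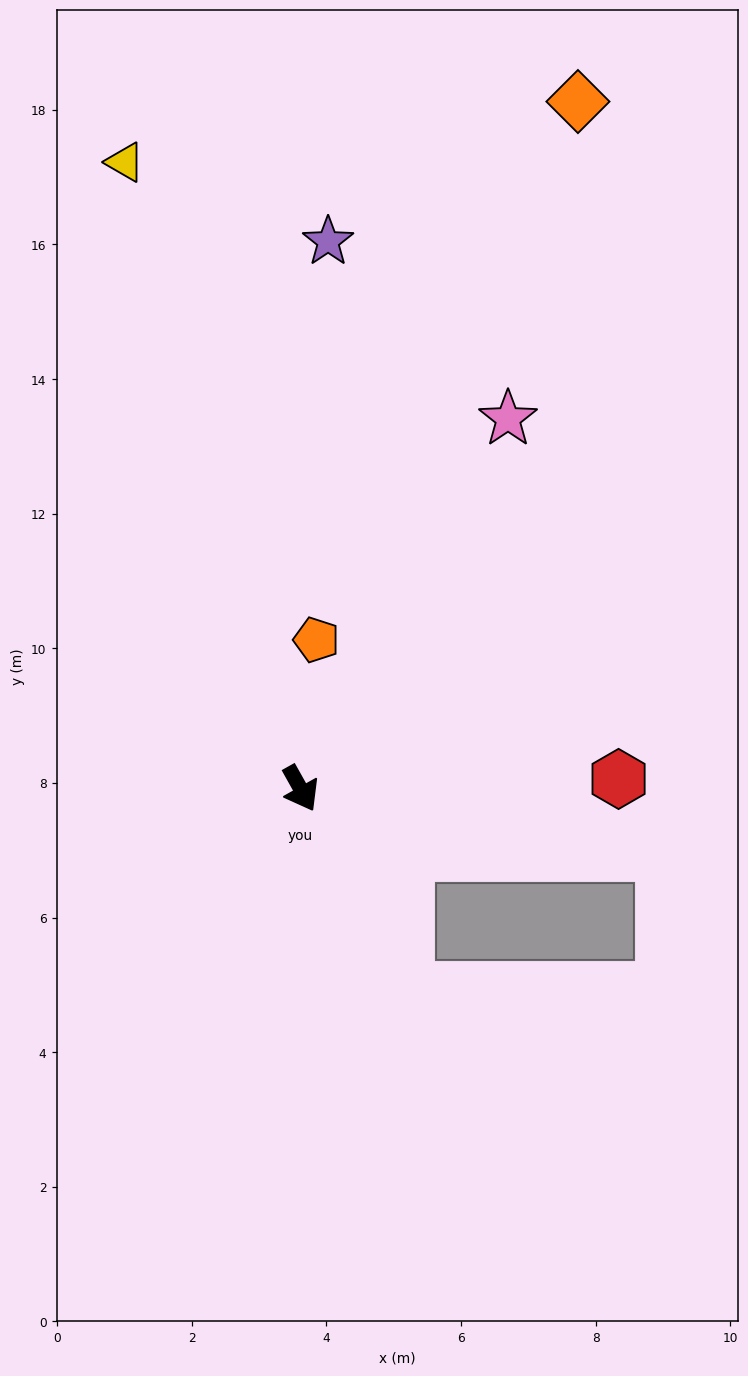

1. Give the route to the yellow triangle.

turn left 166°, forward 9.7 m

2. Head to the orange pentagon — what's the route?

turn left 145°, forward 2.2 m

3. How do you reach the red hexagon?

turn left 62°, forward 4.7 m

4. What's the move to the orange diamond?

turn left 129°, forward 11.0 m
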